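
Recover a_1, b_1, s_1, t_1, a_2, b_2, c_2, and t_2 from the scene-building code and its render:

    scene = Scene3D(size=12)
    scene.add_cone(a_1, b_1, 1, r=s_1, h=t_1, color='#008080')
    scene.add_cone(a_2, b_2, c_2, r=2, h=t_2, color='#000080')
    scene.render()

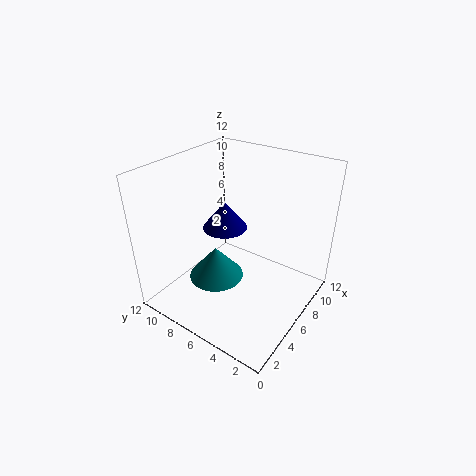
a_1 = 6
b_1 = 8.5
s_1 = 2.5
t_1 = 3
a_2 = 7.5
b_2 = 8.5
c_2 = 5.5
t_2 = 2.5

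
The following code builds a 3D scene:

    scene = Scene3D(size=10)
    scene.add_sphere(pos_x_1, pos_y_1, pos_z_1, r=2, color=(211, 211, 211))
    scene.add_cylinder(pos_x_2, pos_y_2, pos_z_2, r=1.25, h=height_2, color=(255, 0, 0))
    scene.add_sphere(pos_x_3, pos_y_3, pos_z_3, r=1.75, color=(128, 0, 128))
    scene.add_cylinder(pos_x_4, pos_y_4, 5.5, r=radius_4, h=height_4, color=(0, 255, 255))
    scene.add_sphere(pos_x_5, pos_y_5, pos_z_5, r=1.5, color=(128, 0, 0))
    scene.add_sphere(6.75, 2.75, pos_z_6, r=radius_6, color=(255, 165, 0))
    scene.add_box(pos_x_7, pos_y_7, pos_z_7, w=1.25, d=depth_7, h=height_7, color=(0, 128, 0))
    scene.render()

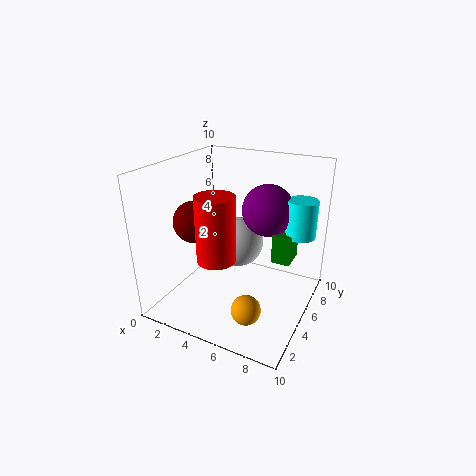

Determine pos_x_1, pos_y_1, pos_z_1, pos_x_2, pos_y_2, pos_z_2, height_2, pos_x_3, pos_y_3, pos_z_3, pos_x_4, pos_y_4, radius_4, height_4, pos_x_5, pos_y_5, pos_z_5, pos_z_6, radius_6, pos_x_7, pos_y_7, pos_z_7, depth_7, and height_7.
pos_x_1 = 3.5
pos_y_1 = 8
pos_z_1 = 3
pos_x_2 = 4.75
pos_y_2 = 2.5
pos_z_2 = 4.5
height_2 = 4.25
pos_x_3 = 6.75
pos_y_3 = 6
pos_z_3 = 7
pos_x_4 = 9
pos_y_4 = 6.25
radius_4 = 1
height_4 = 2.5
pos_x_5 = 1.75
pos_y_5 = 4.5
pos_z_5 = 5.75
pos_z_6 = 1
radius_6 = 1
pos_x_7 = 7.5
pos_y_7 = 5
pos_z_7 = 3.75
depth_7 = 1.75
height_7 = 2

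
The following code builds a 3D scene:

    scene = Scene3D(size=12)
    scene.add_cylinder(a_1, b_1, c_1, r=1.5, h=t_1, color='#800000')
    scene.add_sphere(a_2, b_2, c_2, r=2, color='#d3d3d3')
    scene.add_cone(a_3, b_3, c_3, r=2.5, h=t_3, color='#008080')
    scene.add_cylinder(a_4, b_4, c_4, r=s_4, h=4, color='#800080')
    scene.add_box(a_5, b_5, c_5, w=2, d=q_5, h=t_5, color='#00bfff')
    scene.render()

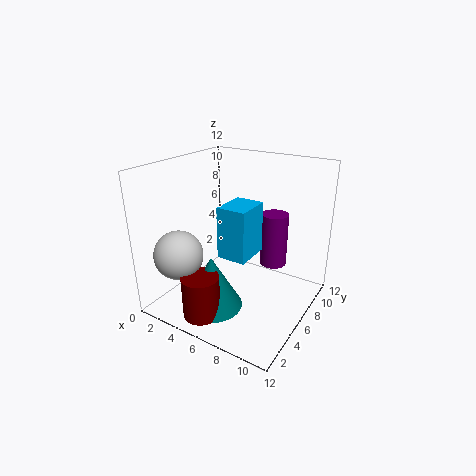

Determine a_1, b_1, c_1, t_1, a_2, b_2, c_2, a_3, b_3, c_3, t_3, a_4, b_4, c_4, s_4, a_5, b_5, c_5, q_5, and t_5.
a_1 = 5; b_1 = 2; c_1 = 0.5; t_1 = 3.5; a_2 = 2.5; b_2 = 2.5; c_2 = 5; a_3 = 5; b_3 = 3.5; c_3 = 0.5; t_3 = 4.5; a_4 = 9.5; b_4 = 5.5; c_4 = 5; s_4 = 1; a_5 = 7.5; b_5 = 1; c_5 = 7; q_5 = 2.5; t_5 = 3.5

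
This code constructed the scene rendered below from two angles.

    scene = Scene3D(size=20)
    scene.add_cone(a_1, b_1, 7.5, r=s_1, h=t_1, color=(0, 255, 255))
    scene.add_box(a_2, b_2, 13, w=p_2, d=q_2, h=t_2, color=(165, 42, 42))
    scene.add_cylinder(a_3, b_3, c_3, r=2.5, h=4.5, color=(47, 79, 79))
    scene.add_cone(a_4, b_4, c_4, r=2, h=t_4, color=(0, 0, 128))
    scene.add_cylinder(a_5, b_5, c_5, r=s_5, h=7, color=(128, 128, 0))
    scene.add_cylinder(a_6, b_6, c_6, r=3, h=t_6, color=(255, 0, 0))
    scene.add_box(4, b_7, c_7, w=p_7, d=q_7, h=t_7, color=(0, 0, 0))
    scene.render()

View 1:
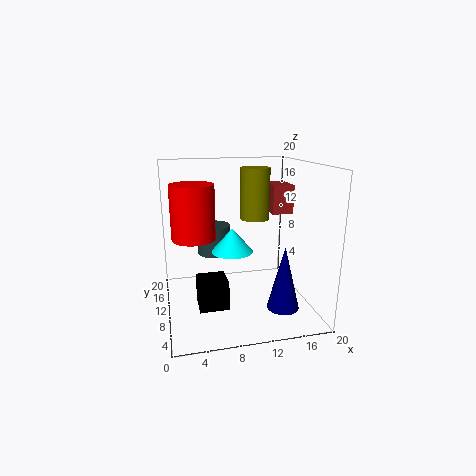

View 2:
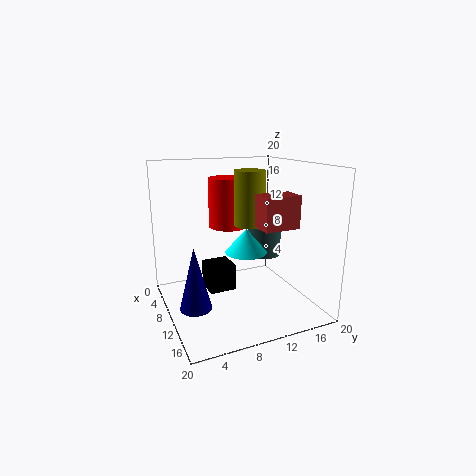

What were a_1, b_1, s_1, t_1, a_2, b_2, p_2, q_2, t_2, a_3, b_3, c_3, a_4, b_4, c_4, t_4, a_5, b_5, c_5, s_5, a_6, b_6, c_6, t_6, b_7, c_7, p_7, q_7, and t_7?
a_1 = 9.5, b_1 = 11.5, s_1 = 3, t_1 = 3.5, a_2 = 15, b_2 = 10, p_2 = 3, q_2 = 4.5, t_2 = 4, a_3 = 7.5, b_3 = 15.5, c_3 = 6, a_4 = 14, b_4 = 2.5, c_4 = 3, t_4 = 8, a_5 = 12.5, b_5 = 10.5, c_5 = 12.5, s_5 = 2, a_6 = 4, b_6 = 11, c_6 = 10, t_6 = 7.5, b_7 = 6.5, c_7 = 1, p_7 = 4, q_7 = 4, t_7 = 4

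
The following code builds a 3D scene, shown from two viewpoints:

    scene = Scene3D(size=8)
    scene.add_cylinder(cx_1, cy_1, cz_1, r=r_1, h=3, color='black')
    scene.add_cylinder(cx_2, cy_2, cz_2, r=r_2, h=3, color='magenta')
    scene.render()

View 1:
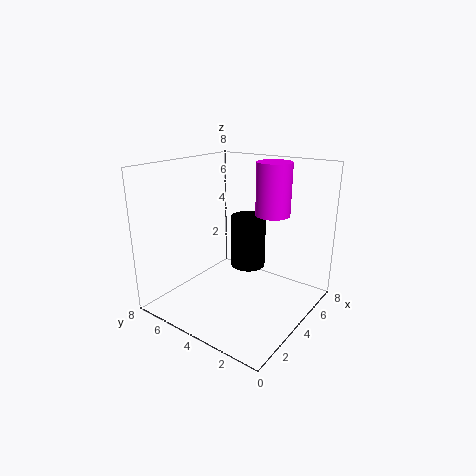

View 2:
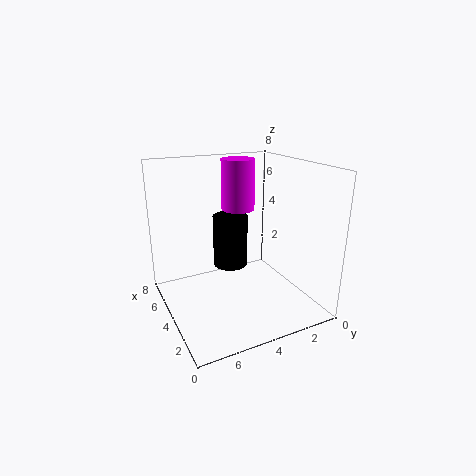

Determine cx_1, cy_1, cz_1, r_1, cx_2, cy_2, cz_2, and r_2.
cx_1 = 5, cy_1 = 4, cz_1 = 2, r_1 = 1, cx_2 = 6, cy_2 = 3, cz_2 = 5, r_2 = 1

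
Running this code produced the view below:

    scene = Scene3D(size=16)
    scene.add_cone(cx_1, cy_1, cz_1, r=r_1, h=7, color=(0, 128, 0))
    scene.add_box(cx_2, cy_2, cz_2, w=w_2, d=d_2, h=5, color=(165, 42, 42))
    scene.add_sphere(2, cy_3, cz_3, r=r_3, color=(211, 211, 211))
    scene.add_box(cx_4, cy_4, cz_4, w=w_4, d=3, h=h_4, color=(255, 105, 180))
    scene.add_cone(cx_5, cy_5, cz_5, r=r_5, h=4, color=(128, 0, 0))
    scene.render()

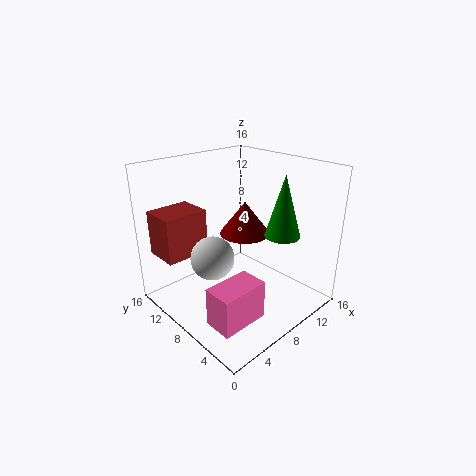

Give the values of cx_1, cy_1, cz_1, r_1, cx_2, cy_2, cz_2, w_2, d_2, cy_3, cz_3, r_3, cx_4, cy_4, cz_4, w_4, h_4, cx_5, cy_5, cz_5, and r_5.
cx_1 = 12, cy_1 = 5, cz_1 = 8, r_1 = 2, cx_2 = 1, cy_2 = 11, cz_2 = 6, w_2 = 5, d_2 = 4, cy_3 = 5, cz_3 = 9, r_3 = 2, cx_4 = 1, cy_4 = 2, cz_4 = 2, w_4 = 5, h_4 = 4, cx_5 = 11, cy_5 = 10, cz_5 = 7, r_5 = 3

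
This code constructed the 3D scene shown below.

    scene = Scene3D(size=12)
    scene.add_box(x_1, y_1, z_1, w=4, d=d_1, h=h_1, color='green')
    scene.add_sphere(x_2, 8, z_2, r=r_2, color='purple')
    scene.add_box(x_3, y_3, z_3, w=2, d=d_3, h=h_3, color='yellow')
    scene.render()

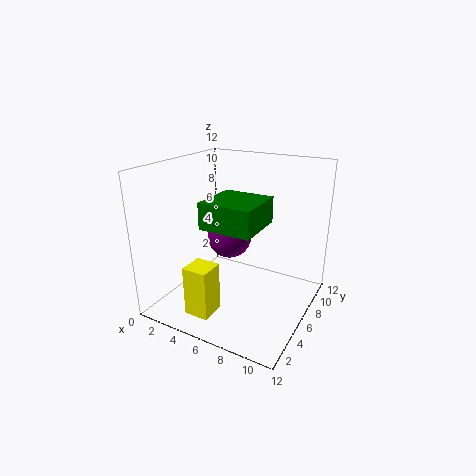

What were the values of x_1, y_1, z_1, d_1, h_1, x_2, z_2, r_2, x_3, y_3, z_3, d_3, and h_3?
x_1 = 5, y_1 = 2, z_1 = 8, d_1 = 4, h_1 = 2, x_2 = 4, z_2 = 5, r_2 = 2, x_3 = 4, y_3 = 1, z_3 = 1, d_3 = 2, h_3 = 4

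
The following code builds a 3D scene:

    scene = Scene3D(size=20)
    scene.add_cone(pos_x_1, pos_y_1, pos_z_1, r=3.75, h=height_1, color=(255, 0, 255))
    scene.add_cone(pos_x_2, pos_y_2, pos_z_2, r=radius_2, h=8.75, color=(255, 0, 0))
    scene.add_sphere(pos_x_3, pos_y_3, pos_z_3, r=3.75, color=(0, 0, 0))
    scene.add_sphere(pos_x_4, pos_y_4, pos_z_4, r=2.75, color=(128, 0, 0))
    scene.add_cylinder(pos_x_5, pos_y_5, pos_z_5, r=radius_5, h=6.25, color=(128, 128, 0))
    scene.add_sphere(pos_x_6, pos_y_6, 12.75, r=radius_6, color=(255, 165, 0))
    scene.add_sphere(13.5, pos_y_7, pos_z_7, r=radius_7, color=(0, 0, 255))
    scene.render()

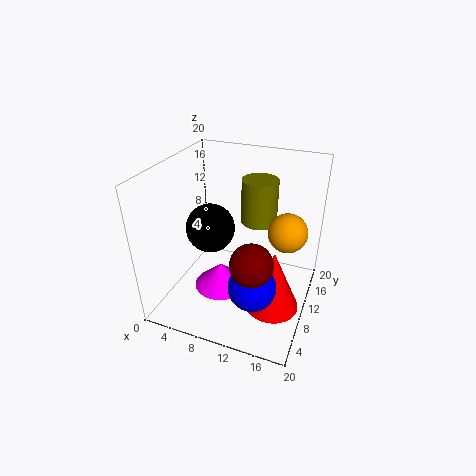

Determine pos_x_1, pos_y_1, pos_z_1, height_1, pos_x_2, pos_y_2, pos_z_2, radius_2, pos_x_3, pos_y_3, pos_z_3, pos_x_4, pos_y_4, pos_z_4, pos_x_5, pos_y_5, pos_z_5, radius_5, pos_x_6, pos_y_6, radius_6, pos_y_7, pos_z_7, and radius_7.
pos_x_1 = 8
pos_y_1 = 8.25
pos_z_1 = 2.75
height_1 = 3.5
pos_x_2 = 15.75
pos_y_2 = 8.5
pos_z_2 = 1
radius_2 = 3.75
pos_x_3 = 4.25
pos_y_3 = 13
pos_z_3 = 8.75
pos_x_4 = 13.75
pos_y_4 = 5
pos_z_4 = 9.75
pos_x_5 = 12
pos_y_5 = 13
pos_z_5 = 11.5
radius_5 = 2.5
pos_x_6 = 17
pos_y_6 = 9.25
radius_6 = 2.5
pos_y_7 = 6.25
pos_z_7 = 5.25
radius_7 = 3.25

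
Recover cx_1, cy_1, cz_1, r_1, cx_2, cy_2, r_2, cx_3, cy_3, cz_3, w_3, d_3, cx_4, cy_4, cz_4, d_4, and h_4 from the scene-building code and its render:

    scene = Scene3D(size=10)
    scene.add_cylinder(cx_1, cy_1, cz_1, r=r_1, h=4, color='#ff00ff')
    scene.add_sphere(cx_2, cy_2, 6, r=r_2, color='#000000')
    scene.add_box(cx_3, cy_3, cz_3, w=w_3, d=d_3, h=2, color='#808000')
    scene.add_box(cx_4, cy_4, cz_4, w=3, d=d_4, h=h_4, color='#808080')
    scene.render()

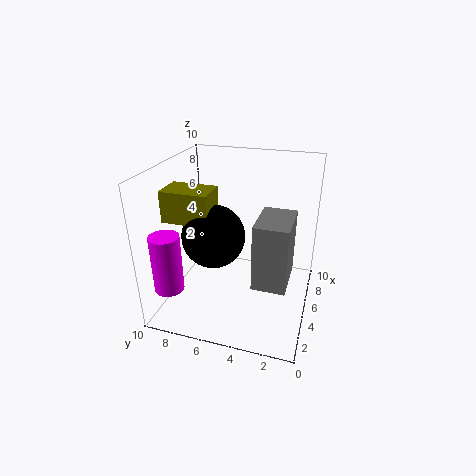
cx_1 = 2
cy_1 = 9
cz_1 = 2
r_1 = 1
cx_2 = 3
cy_2 = 6
r_2 = 2
cx_3 = 2
cy_3 = 6
cz_3 = 7
w_3 = 2
d_3 = 3
cx_4 = 1
cy_4 = 1
cz_4 = 4
d_4 = 2
h_4 = 4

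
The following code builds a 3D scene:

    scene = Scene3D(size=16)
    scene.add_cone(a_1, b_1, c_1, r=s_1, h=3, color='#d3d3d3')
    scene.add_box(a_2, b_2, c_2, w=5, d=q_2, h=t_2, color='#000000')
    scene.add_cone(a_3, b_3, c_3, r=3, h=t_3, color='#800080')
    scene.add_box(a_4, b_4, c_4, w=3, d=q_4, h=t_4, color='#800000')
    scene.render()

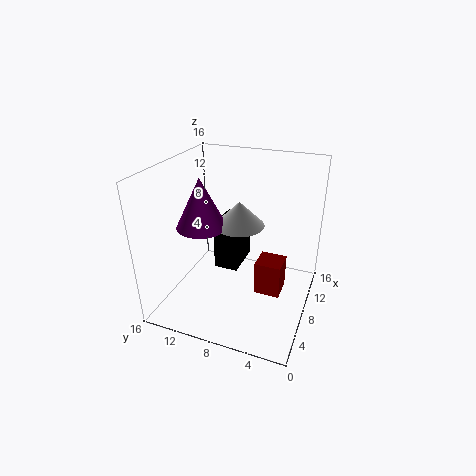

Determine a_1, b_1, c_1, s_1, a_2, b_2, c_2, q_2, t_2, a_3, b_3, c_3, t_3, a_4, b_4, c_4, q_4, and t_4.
a_1 = 11, b_1 = 9, c_1 = 8, s_1 = 3, a_2 = 10, b_2 = 9, c_2 = 2, q_2 = 3, t_2 = 6, a_3 = 9, b_3 = 13, c_3 = 8, t_3 = 6, a_4 = 8, b_4 = 3, c_4 = 1, q_4 = 3, t_4 = 4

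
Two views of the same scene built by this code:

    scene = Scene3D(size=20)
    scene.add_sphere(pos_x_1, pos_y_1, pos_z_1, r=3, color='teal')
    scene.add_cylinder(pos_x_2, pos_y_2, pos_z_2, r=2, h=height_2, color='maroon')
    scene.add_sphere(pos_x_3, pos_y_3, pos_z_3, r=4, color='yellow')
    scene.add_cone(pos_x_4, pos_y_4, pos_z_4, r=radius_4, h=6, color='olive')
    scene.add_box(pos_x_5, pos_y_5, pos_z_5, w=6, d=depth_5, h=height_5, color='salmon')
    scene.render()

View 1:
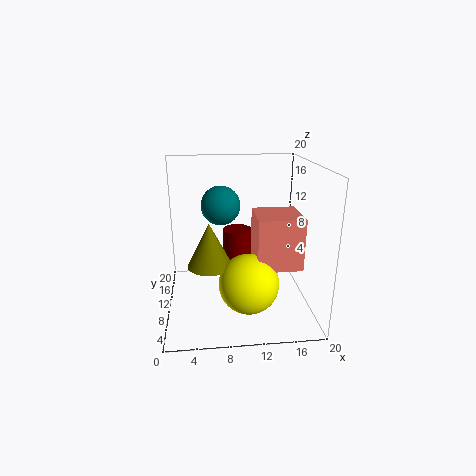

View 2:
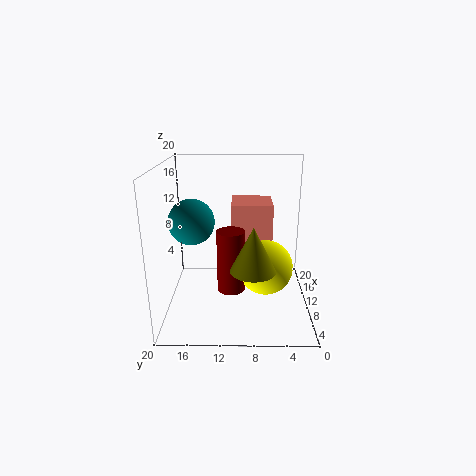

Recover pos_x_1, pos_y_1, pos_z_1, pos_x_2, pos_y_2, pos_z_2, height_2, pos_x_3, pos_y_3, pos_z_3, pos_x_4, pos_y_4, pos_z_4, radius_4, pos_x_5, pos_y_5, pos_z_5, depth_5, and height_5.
pos_x_1 = 8; pos_y_1 = 16; pos_z_1 = 13; pos_x_2 = 10; pos_y_2 = 11; pos_z_2 = 2; height_2 = 9; pos_x_3 = 11; pos_y_3 = 6; pos_z_3 = 5; pos_x_4 = 6; pos_y_4 = 8; pos_z_4 = 7; radius_4 = 3; pos_x_5 = 12; pos_y_5 = 5; pos_z_5 = 7; depth_5 = 6; height_5 = 7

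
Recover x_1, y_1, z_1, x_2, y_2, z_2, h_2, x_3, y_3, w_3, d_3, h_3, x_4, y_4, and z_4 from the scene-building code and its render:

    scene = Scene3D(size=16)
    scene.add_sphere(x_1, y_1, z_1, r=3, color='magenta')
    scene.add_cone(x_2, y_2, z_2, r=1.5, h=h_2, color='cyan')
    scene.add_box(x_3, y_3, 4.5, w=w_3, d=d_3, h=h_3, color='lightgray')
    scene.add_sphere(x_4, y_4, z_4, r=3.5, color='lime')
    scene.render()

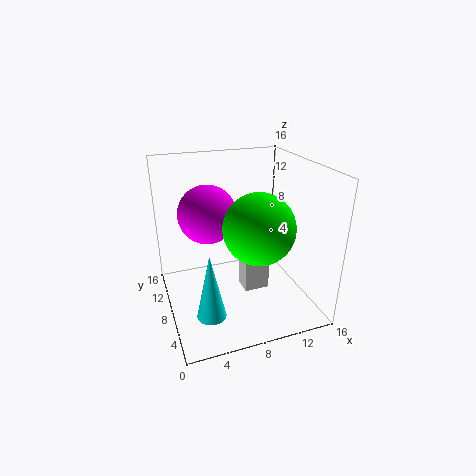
x_1 = 4.5
y_1 = 7.5
z_1 = 11.5
x_2 = 3.5
y_2 = 3.5
z_2 = 2
h_2 = 7
x_3 = 7
y_3 = 3
w_3 = 2.5
d_3 = 2
h_3 = 5.5
x_4 = 8.5
y_4 = 3.5
z_4 = 11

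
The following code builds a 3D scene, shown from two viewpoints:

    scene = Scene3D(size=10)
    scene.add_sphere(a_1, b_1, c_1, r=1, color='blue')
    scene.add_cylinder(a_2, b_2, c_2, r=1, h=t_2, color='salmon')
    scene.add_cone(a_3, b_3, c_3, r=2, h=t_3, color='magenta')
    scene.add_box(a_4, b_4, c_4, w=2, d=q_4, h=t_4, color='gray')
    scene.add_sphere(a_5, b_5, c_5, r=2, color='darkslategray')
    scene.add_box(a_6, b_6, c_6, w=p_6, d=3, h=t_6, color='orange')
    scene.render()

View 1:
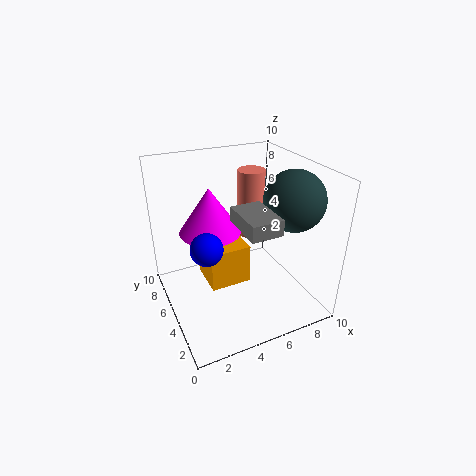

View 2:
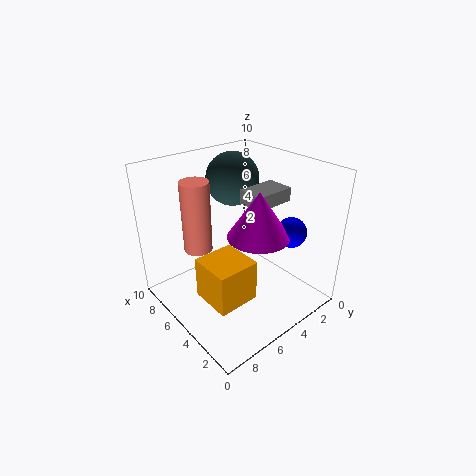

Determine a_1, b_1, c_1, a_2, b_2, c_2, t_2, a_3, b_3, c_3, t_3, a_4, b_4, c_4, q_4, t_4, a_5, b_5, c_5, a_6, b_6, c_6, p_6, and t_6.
a_1 = 2, b_1 = 3, c_1 = 6, a_2 = 7, b_2 = 7, c_2 = 4, t_2 = 5, a_3 = 3, b_3 = 5, c_3 = 6, t_3 = 3, a_4 = 4, b_4 = 1, c_4 = 7, q_4 = 3, t_4 = 1, a_5 = 8, b_5 = 3, c_5 = 8, a_6 = 3, b_6 = 5, c_6 = 1, p_6 = 3, t_6 = 3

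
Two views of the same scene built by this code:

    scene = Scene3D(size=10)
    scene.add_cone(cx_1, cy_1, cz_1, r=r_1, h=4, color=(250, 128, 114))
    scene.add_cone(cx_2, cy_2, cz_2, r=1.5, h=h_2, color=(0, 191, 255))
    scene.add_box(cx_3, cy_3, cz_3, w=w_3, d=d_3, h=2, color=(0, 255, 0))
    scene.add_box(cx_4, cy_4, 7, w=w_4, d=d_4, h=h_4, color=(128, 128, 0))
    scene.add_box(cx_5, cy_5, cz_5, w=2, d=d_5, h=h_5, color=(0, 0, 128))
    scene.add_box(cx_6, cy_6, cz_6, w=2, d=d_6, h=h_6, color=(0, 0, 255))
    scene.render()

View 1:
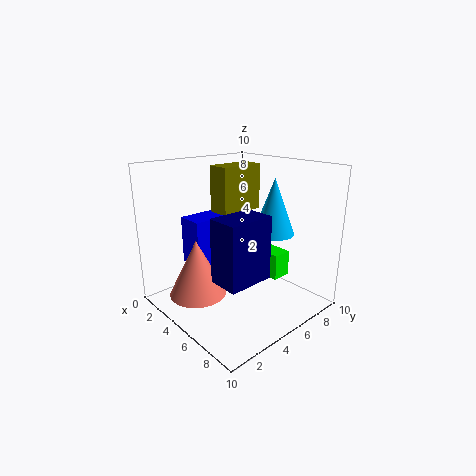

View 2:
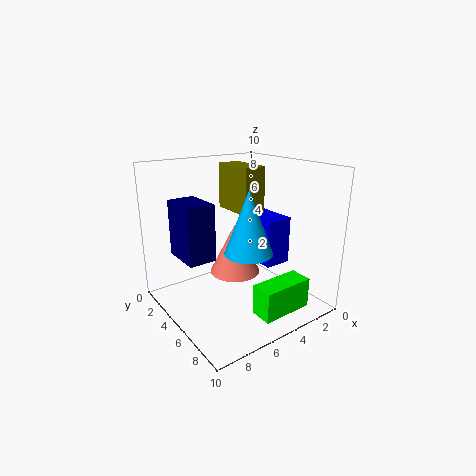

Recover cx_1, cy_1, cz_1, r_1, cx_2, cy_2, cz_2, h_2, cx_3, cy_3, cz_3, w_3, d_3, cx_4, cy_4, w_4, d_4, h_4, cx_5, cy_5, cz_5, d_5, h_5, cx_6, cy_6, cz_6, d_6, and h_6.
cx_1 = 3.5
cy_1 = 2.5
cz_1 = 1
r_1 = 2
cx_2 = 6
cy_2 = 7.5
cz_2 = 5
h_2 = 4
cx_3 = 2.5
cy_3 = 8
cz_3 = 1
w_3 = 3.5
d_3 = 1.5
cx_4 = 4
cy_4 = 3.5
w_4 = 1.5
d_4 = 3
h_4 = 3
cx_5 = 6.5
cy_5 = 1.5
cz_5 = 3.5
d_5 = 3
h_5 = 4
cx_6 = 1
cy_6 = 3
cz_6 = 2.5
d_6 = 3
h_6 = 3.5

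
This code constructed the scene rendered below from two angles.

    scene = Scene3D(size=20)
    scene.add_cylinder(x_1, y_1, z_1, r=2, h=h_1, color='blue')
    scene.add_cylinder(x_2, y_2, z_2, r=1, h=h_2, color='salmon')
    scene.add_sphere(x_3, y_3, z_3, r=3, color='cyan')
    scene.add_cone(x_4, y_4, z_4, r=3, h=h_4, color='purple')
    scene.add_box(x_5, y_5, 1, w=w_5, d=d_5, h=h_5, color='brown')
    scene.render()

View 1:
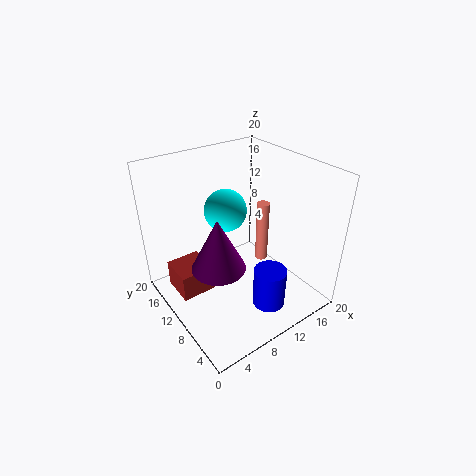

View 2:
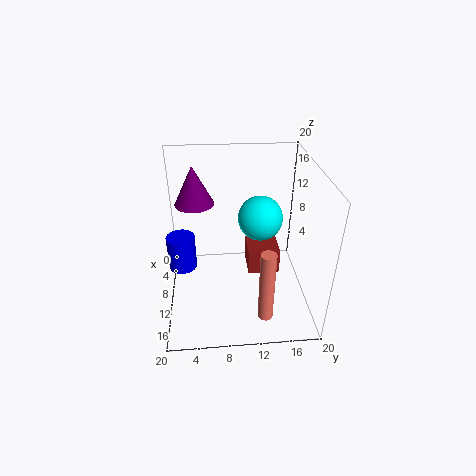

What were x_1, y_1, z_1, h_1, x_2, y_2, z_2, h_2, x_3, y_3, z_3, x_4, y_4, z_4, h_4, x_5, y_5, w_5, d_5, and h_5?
x_1 = 9
y_1 = 2
z_1 = 5
h_1 = 5
x_2 = 17
y_2 = 13
z_2 = 2
h_2 = 10
x_3 = 10
y_3 = 13
z_3 = 13
x_4 = 3
y_4 = 4
z_4 = 12
h_4 = 6
x_5 = 2
y_5 = 12
w_5 = 5
d_5 = 5
h_5 = 4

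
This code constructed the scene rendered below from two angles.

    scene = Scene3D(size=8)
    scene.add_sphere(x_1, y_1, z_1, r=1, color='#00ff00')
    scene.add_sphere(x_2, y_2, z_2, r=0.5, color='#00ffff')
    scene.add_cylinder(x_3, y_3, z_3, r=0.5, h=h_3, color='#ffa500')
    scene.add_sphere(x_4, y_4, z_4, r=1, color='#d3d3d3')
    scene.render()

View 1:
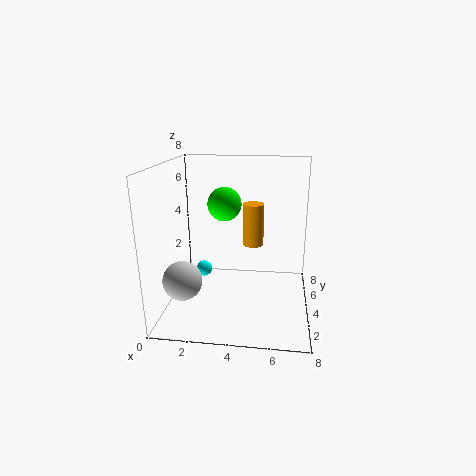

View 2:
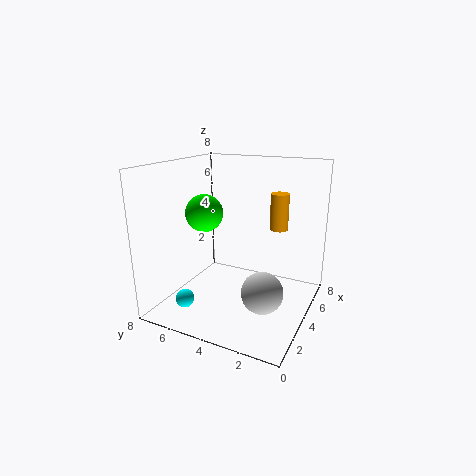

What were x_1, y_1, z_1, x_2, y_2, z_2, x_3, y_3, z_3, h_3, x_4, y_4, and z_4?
x_1 = 3
y_1 = 5.5
z_1 = 5.5
x_2 = 1.5
y_2 = 6
z_2 = 1
x_3 = 5
y_3 = 2
z_3 = 4.5
h_3 = 2
x_4 = 1.5
y_4 = 1.5
z_4 = 2.5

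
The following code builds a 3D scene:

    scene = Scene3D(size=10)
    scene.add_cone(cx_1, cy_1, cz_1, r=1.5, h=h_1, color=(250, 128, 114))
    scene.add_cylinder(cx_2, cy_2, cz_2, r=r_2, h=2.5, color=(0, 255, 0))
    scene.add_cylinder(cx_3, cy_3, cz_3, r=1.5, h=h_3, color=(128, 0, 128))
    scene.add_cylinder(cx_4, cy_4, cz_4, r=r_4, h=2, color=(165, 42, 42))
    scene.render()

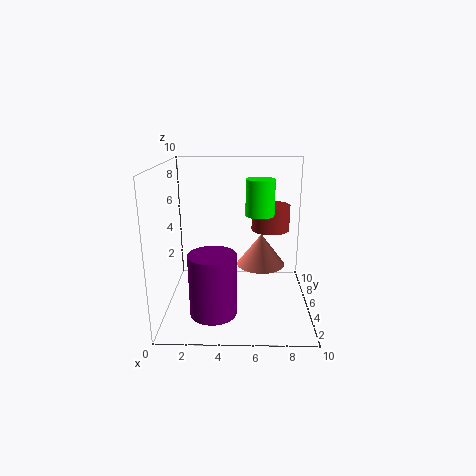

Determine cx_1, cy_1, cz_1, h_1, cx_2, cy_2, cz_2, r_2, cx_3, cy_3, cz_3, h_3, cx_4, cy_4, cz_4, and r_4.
cx_1 = 6.5; cy_1 = 3; cz_1 = 4; h_1 = 2; cx_2 = 6.5; cy_2 = 5.5; cz_2 = 6.5; r_2 = 1; cx_3 = 3.5; cy_3 = 2; cz_3 = 1; h_3 = 4; cx_4 = 7.5; cy_4 = 8.5; cz_4 = 4.5; r_4 = 1.5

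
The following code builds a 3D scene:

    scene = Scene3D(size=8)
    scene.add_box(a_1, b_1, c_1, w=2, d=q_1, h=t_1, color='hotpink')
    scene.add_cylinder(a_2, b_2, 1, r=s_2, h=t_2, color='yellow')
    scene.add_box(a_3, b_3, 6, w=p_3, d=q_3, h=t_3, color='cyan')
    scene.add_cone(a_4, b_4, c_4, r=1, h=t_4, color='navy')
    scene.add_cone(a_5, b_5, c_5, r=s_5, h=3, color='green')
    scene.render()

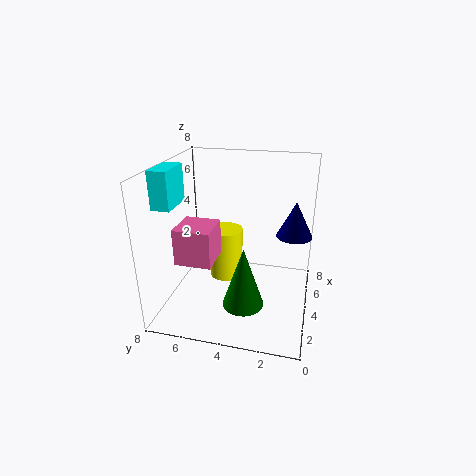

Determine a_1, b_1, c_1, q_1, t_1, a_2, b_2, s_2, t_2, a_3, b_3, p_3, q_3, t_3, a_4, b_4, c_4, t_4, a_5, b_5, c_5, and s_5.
a_1 = 2, b_1 = 5, c_1 = 3, q_1 = 2, t_1 = 2, a_2 = 5, b_2 = 5, s_2 = 1, t_2 = 3, a_3 = 2, b_3 = 7, p_3 = 2, q_3 = 1, t_3 = 2, a_4 = 5, b_4 = 1, c_4 = 4, t_4 = 2, a_5 = 1, b_5 = 3, c_5 = 2, s_5 = 1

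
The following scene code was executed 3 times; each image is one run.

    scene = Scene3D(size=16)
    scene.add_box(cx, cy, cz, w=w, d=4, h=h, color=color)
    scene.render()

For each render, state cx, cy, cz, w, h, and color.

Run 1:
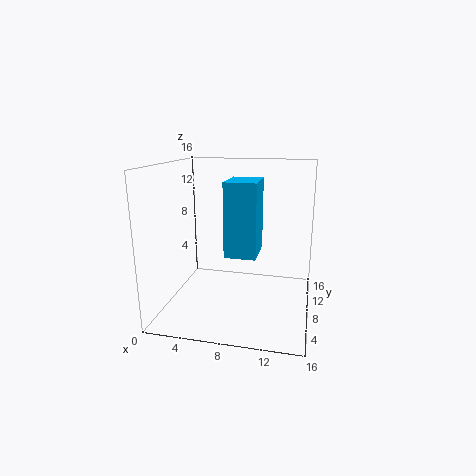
cx = 8; cy = 2; cz = 8; w = 3; h = 7; color = 'deepskyblue'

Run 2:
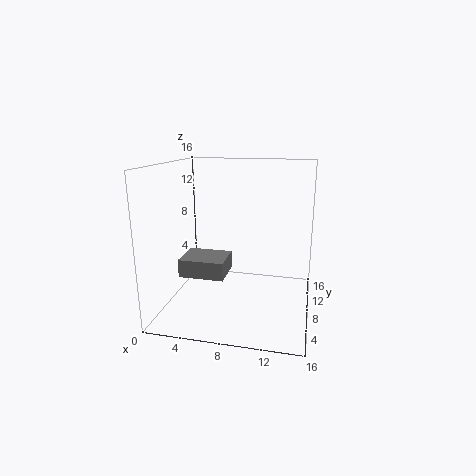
cx = 2; cy = 5; cz = 4; w = 5; h = 2; color = 'gray'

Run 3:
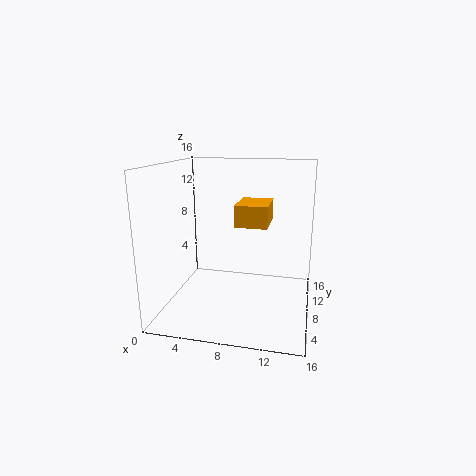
cx = 9; cy = 2; cz = 11; w = 3; h = 2; color = 'orange'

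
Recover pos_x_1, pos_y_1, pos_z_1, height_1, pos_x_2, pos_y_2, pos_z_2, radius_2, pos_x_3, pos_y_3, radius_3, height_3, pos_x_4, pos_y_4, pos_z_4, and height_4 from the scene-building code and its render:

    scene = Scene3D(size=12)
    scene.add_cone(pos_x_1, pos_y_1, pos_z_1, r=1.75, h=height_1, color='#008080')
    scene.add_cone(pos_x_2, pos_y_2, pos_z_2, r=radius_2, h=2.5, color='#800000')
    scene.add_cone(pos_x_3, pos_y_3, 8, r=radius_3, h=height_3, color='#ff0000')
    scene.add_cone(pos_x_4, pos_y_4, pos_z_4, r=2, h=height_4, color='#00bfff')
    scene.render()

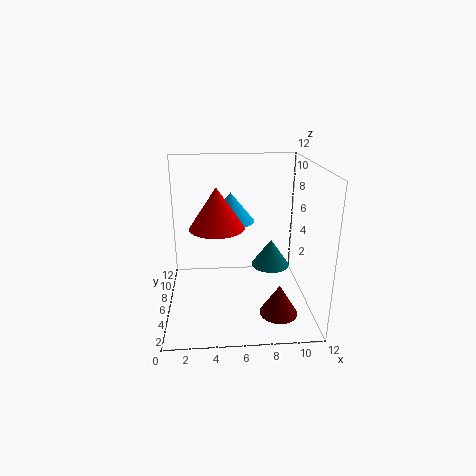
pos_x_1 = 9.25, pos_y_1 = 8.25, pos_z_1 = 2.25, height_1 = 2.5, pos_x_2 = 9, pos_y_2 = 2.75, pos_z_2 = 0.75, radius_2 = 1.5, pos_x_3 = 4.25, pos_y_3 = 3.25, radius_3 = 2, height_3 = 3, pos_x_4 = 5.5, pos_y_4 = 7.5, pos_z_4 = 7, height_4 = 2.5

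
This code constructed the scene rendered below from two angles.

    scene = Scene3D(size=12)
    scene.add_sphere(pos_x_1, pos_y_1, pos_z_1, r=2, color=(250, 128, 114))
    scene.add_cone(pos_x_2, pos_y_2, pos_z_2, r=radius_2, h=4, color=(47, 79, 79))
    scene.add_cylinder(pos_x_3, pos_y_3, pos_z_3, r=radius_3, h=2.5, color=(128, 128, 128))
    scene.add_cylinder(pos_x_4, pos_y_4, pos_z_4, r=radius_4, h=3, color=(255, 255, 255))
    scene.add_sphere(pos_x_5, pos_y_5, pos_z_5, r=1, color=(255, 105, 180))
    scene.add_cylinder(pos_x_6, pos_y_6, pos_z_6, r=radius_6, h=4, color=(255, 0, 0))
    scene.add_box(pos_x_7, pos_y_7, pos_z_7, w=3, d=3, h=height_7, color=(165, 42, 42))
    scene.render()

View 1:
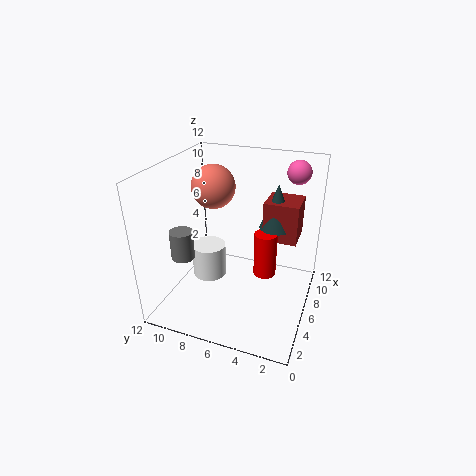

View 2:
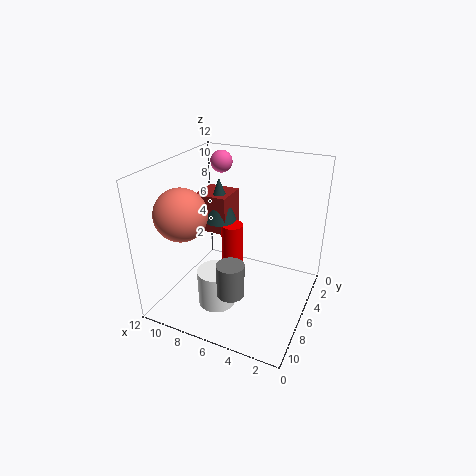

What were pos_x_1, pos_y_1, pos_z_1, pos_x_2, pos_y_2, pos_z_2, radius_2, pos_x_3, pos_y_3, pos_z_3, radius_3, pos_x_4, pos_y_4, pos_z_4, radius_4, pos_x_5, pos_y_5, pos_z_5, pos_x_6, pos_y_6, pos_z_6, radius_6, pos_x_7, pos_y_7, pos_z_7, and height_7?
pos_x_1 = 9; pos_y_1 = 9.5; pos_z_1 = 9; pos_x_2 = 9; pos_y_2 = 3.5; pos_z_2 = 6; radius_2 = 1.5; pos_x_3 = 4.5; pos_y_3 = 10.5; pos_z_3 = 4; radius_3 = 1; pos_x_4 = 6.5; pos_y_4 = 9; pos_z_4 = 1.5; radius_4 = 1.5; pos_x_5 = 9.5; pos_y_5 = 2; pos_z_5 = 11; pos_x_6 = 7.5; pos_y_6 = 4; pos_z_6 = 2; radius_6 = 1; pos_x_7 = 8; pos_y_7 = 1.5; pos_z_7 = 5; height_7 = 3.5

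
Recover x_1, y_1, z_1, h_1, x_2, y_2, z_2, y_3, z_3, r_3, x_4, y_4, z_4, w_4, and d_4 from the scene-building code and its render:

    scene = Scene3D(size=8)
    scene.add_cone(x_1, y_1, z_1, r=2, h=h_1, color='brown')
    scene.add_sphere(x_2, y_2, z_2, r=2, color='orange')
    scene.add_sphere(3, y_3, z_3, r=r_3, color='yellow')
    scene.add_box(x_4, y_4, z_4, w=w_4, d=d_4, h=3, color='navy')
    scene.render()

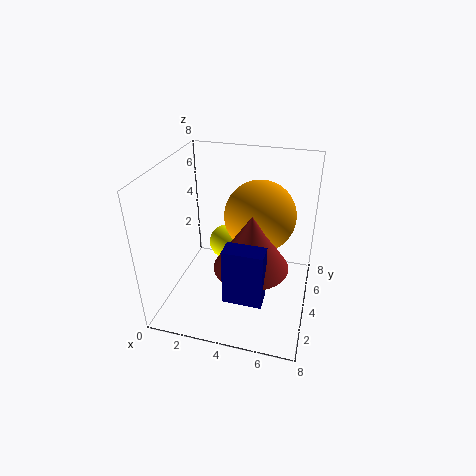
x_1 = 5; y_1 = 3; z_1 = 3; h_1 = 3; x_2 = 5; y_2 = 5; z_2 = 5; y_3 = 5; z_3 = 3; r_3 = 1; x_4 = 4; y_4 = 1; z_4 = 2; w_4 = 2; d_4 = 1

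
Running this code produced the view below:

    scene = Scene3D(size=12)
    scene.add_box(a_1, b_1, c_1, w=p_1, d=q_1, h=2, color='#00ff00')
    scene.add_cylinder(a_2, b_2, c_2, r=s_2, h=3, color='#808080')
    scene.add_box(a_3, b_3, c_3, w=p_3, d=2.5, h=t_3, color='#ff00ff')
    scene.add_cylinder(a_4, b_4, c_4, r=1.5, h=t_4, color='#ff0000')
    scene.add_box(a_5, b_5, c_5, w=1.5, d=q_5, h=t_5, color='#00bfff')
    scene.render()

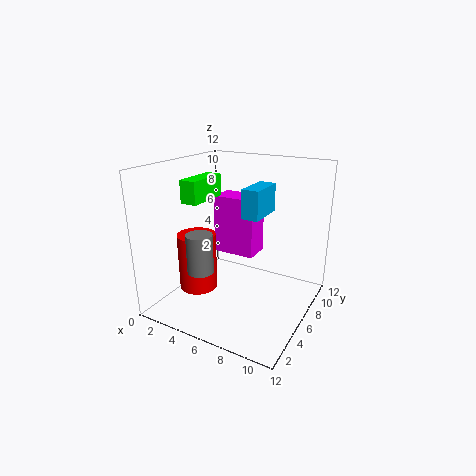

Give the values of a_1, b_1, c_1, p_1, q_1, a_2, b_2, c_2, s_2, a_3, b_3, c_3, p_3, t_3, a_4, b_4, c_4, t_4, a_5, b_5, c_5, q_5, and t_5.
a_1 = 1; b_1 = 5; c_1 = 8.5; p_1 = 1.5; q_1 = 4; a_2 = 5; b_2 = 2; c_2 = 4.5; s_2 = 1; a_3 = 2; b_3 = 8.5; c_3 = 3; p_3 = 4; t_3 = 5.5; a_4 = 4; b_4 = 3; c_4 = 2.5; t_4 = 4.5; a_5 = 6; b_5 = 6.5; c_5 = 7.5; q_5 = 3.5; t_5 = 2.5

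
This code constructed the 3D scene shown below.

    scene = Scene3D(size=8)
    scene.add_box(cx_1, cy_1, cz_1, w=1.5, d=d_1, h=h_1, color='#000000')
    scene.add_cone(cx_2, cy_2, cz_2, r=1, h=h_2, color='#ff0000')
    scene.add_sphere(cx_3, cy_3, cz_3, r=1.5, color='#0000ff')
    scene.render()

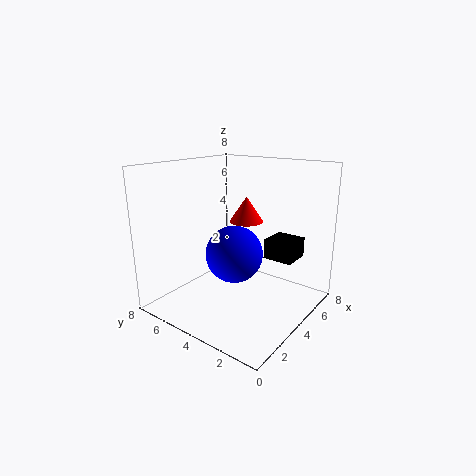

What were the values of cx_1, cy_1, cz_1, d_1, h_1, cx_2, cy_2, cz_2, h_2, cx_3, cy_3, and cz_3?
cx_1 = 3.5; cy_1 = 0.5; cz_1 = 3.5; d_1 = 1.5; h_1 = 1; cx_2 = 5.5; cy_2 = 4.5; cz_2 = 4.5; h_2 = 1.5; cx_3 = 3; cy_3 = 3.5; cz_3 = 3.5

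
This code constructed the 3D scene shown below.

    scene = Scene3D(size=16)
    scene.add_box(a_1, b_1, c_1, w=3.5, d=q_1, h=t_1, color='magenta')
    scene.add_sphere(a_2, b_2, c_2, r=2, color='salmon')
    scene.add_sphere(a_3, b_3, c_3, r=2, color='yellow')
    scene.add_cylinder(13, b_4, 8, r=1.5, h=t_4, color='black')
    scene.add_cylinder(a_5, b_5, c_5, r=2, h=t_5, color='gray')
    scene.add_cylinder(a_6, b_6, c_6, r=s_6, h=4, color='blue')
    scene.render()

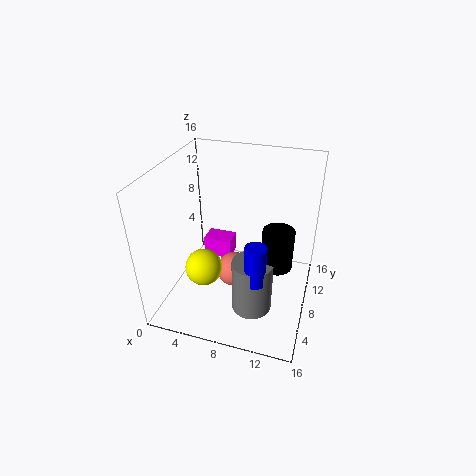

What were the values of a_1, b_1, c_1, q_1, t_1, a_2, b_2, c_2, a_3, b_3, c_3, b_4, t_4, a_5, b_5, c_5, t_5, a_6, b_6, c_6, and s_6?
a_1 = 2.5
b_1 = 11
c_1 = 2.5
q_1 = 2.5
t_1 = 2.5
a_2 = 7.5
b_2 = 8
c_2 = 3.5
a_3 = 5
b_3 = 5
c_3 = 5.5
b_4 = 4.5
t_4 = 4
a_5 = 11
b_5 = 3
c_5 = 3.5
t_5 = 5.5
a_6 = 11.5
b_6 = 2
c_6 = 7.5
s_6 = 1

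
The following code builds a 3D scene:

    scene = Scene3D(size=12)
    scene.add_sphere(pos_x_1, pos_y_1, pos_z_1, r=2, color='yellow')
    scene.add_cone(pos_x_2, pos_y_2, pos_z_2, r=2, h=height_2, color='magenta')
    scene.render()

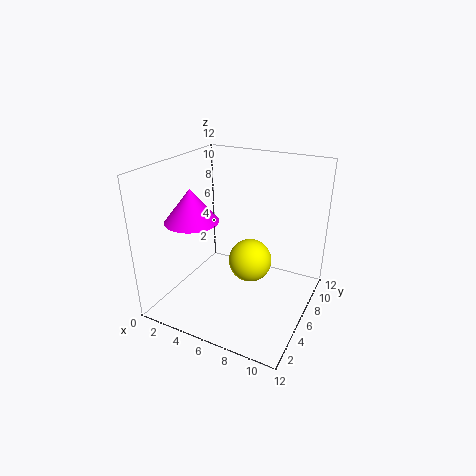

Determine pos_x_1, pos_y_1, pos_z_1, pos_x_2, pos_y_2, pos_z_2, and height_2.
pos_x_1 = 6, pos_y_1 = 8.5, pos_z_1 = 2.5, pos_x_2 = 4, pos_y_2 = 2.5, pos_z_2 = 8.5, height_2 = 2.5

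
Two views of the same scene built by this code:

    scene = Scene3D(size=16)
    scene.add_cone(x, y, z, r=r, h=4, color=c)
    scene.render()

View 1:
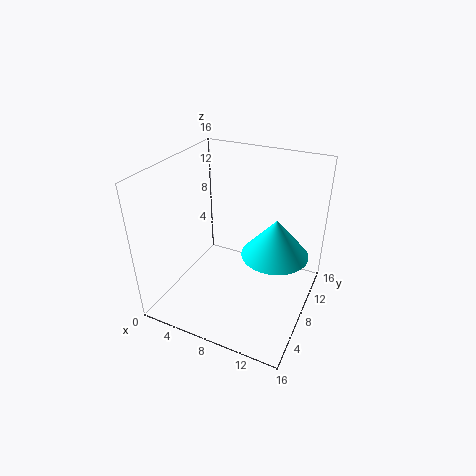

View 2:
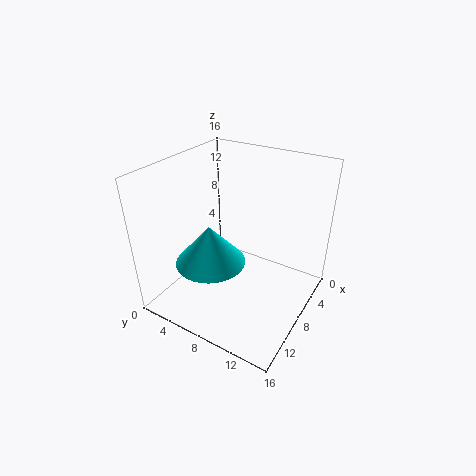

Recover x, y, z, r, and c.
x = 12.5, y = 7.5, z = 7.5, r = 3.5, c = 'cyan'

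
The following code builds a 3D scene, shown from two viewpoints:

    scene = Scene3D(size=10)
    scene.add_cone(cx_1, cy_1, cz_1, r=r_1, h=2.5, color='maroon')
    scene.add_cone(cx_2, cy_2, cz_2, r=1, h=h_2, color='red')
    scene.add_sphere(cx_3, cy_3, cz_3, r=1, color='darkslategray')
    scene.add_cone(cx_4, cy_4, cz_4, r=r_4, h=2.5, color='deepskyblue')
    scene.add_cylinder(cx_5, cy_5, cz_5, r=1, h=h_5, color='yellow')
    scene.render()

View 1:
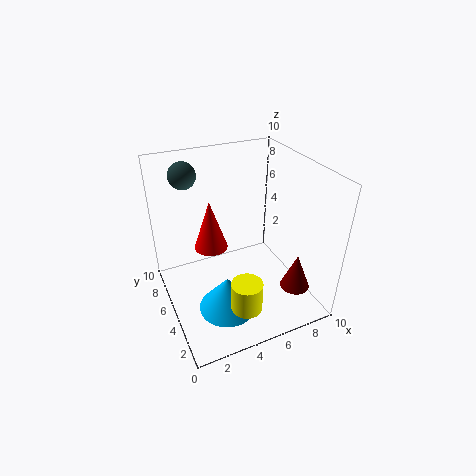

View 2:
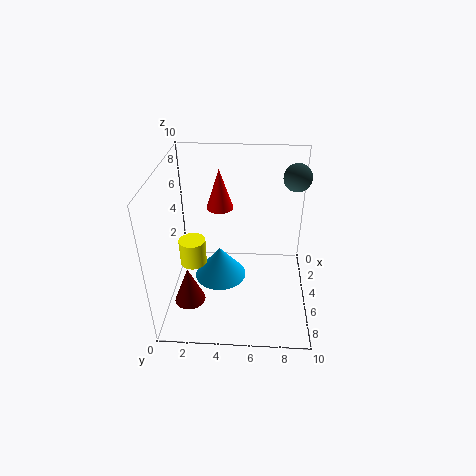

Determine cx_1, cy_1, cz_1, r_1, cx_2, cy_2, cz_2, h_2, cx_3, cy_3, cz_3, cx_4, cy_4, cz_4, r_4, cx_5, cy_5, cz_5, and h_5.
cx_1 = 8; cy_1 = 2; cz_1 = 2; r_1 = 1; cx_2 = 2.5; cy_2 = 3.5; cz_2 = 6; h_2 = 3; cx_3 = 2.5; cy_3 = 9; cz_3 = 8.5; cx_4 = 3.5; cy_4 = 3.5; cz_4 = 0.5; r_4 = 2; cx_5 = 4; cy_5 = 1.5; cz_5 = 2; h_5 = 2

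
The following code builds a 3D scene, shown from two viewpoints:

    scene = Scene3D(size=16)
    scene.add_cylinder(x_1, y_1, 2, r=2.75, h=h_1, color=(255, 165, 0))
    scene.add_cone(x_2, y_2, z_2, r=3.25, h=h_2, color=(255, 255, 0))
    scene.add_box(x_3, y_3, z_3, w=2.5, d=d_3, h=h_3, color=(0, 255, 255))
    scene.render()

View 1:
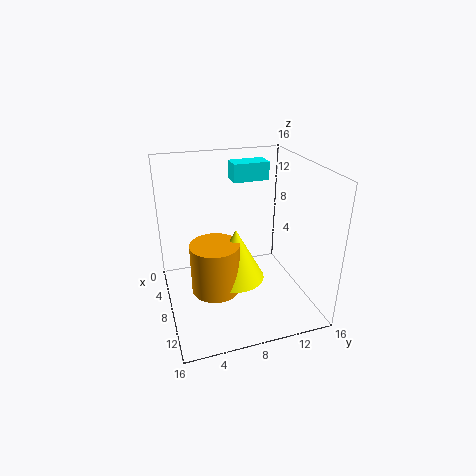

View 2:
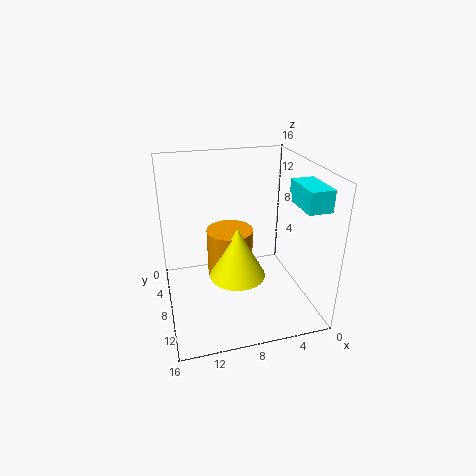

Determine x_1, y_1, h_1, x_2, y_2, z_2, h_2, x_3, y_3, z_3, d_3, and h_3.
x_1 = 8.25
y_1 = 5.25
h_1 = 5.75
x_2 = 8
y_2 = 7.75
z_2 = 3
h_2 = 6
x_3 = 0.25
y_3 = 9.25
z_3 = 12.5
d_3 = 4.5
h_3 = 2.25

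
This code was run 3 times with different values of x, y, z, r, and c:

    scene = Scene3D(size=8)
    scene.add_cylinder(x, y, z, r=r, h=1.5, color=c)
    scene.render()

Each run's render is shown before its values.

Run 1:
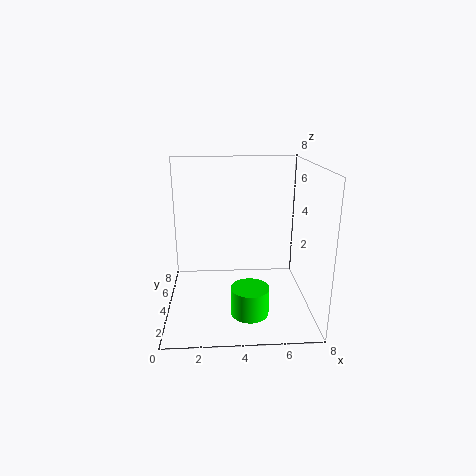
x = 4.5; y = 2; z = 0.5; r = 1; c = 'lime'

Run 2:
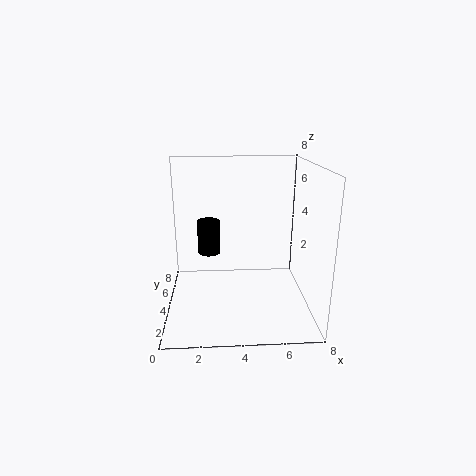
x = 2.5; y = 1; z = 4.5; r = 0.5; c = 'black'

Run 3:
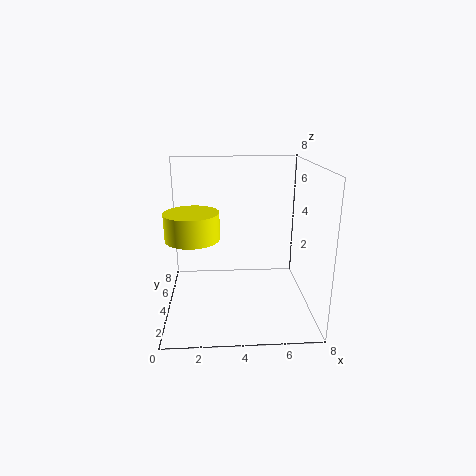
x = 1.5; y = 4; z = 4; r = 1.5; c = 'yellow'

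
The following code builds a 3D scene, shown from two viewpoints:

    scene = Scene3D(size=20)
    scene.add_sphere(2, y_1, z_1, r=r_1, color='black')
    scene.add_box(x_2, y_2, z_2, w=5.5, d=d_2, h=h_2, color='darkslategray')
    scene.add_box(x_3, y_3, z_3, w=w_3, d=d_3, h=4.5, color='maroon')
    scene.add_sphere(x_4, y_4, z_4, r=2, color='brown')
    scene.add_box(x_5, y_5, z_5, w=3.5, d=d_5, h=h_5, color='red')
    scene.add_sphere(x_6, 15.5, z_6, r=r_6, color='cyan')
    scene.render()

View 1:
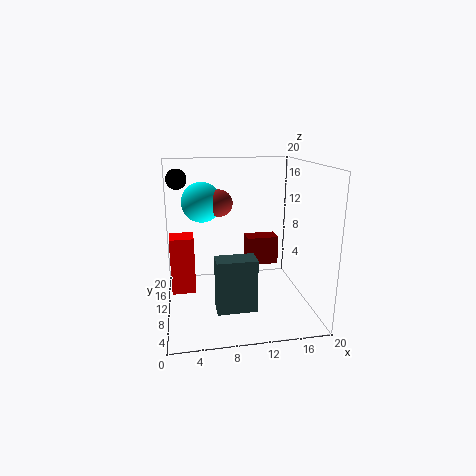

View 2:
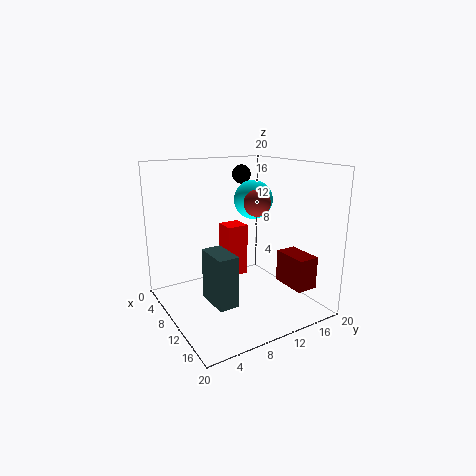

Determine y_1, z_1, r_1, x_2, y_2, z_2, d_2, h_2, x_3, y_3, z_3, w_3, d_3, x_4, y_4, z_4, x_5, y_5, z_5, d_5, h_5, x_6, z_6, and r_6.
y_1 = 15.5
z_1 = 17.5
r_1 = 1.5
x_2 = 6.5
y_2 = 6
z_2 = 0.5
d_2 = 3
h_2 = 7.5
x_3 = 12.5
y_3 = 15
z_3 = 3.5
w_3 = 5
d_3 = 3
x_4 = 8
y_4 = 14.5
z_4 = 14
x_5 = 0.5
y_5 = 12
z_5 = 1
d_5 = 3.5
h_5 = 8.5
x_6 = 5.5
z_6 = 14
r_6 = 3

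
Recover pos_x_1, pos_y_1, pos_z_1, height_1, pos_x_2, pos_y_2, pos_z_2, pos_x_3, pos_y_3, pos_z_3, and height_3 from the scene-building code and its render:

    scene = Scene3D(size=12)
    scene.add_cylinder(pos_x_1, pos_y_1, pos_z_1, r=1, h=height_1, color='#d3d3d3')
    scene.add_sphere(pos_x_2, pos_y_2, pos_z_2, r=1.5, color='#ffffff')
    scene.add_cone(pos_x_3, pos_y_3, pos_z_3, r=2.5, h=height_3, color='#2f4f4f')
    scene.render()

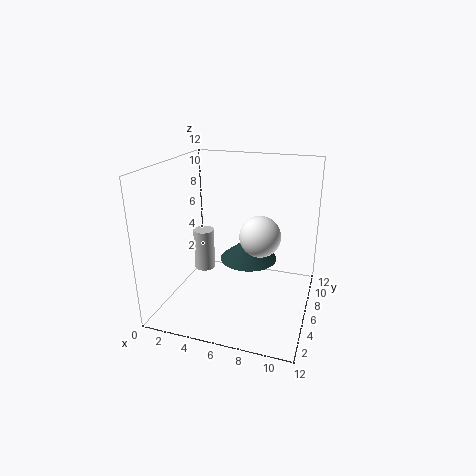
pos_x_1 = 1.5, pos_y_1 = 9, pos_z_1 = 1, height_1 = 4, pos_x_2 = 8.5, pos_y_2 = 3.5, pos_z_2 = 7.5, pos_x_3 = 6.5, pos_y_3 = 7.5, pos_z_3 = 3.5, height_3 = 2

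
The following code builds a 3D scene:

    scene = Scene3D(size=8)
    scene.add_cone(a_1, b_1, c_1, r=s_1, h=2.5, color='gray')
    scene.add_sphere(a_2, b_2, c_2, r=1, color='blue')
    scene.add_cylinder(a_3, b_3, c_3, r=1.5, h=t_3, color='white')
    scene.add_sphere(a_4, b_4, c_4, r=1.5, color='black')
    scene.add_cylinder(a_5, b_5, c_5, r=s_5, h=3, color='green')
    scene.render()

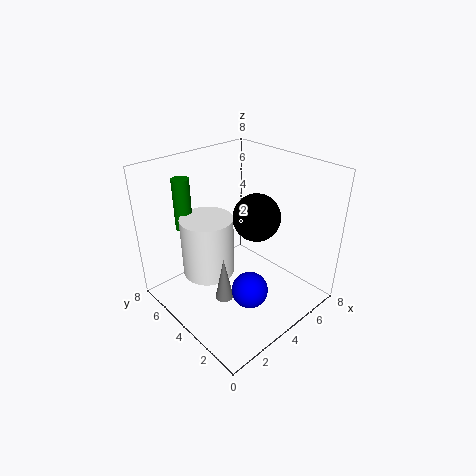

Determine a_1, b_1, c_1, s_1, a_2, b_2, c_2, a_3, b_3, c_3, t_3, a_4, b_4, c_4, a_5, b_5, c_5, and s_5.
a_1 = 2.5; b_1 = 3.5; c_1 = 1; s_1 = 0.5; a_2 = 3.5; b_2 = 2.5; c_2 = 1.5; a_3 = 3; b_3 = 5.5; c_3 = 1.5; t_3 = 3.5; a_4 = 6.5; b_4 = 5; c_4 = 4; a_5 = 2.5; b_5 = 7; c_5 = 4; s_5 = 0.5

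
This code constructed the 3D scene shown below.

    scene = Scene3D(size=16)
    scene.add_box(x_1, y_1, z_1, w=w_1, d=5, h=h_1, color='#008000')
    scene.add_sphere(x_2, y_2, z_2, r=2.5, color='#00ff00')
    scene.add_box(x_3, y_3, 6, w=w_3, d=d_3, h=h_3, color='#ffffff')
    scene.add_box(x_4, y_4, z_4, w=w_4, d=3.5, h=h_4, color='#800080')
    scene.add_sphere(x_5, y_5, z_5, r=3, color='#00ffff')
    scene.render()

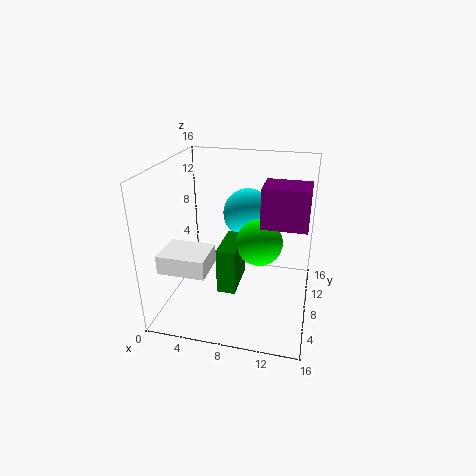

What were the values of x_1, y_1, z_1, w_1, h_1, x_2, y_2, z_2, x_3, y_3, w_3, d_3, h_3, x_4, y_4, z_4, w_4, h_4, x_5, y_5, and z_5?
x_1 = 6.5
y_1 = 4.5
z_1 = 3
w_1 = 2
h_1 = 5
x_2 = 10.5
y_2 = 7.5
z_2 = 8
x_3 = 1
y_3 = 2
w_3 = 5
d_3 = 4
h_3 = 2
x_4 = 11
y_4 = 4.5
z_4 = 11
w_4 = 4.5
h_4 = 4
x_5 = 8
y_5 = 13
z_5 = 9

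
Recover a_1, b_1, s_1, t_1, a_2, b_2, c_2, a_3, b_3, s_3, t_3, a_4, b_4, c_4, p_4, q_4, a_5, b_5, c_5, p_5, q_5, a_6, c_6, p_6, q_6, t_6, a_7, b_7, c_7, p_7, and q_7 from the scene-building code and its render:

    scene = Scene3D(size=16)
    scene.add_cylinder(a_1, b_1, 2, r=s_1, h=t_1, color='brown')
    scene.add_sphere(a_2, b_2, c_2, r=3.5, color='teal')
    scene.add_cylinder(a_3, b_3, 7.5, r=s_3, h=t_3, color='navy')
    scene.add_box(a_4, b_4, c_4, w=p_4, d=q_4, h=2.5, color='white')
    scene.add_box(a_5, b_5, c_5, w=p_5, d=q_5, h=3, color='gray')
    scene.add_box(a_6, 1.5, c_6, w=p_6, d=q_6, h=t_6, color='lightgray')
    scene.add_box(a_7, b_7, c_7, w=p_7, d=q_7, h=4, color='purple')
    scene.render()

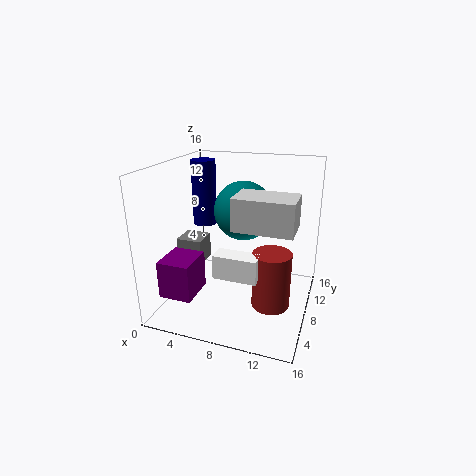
a_1 = 12.5; b_1 = 5.5; s_1 = 2; t_1 = 6; a_2 = 7.5; b_2 = 11.5; c_2 = 10; a_3 = 2; b_3 = 12.5; s_3 = 1.5; t_3 = 8; a_4 = 7; b_4 = 3; c_4 = 5.5; p_4 = 4.5; q_4 = 2; a_5 = 0.5; b_5 = 7.5; c_5 = 4; p_5 = 3; q_5 = 3; a_6 = 9.5; c_6 = 11.5; p_6 = 5.5; q_6 = 3.5; t_6 = 3; a_7 = 1.5; b_7 = 1.5; c_7 = 3; p_7 = 3.5; q_7 = 4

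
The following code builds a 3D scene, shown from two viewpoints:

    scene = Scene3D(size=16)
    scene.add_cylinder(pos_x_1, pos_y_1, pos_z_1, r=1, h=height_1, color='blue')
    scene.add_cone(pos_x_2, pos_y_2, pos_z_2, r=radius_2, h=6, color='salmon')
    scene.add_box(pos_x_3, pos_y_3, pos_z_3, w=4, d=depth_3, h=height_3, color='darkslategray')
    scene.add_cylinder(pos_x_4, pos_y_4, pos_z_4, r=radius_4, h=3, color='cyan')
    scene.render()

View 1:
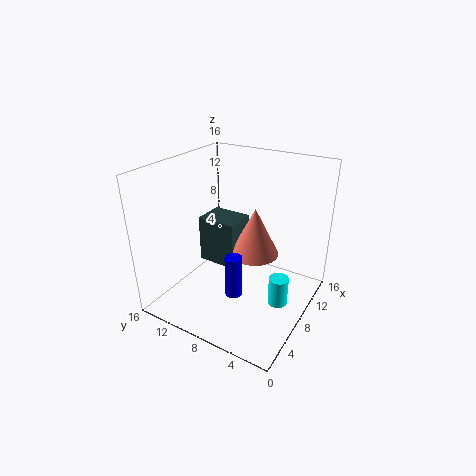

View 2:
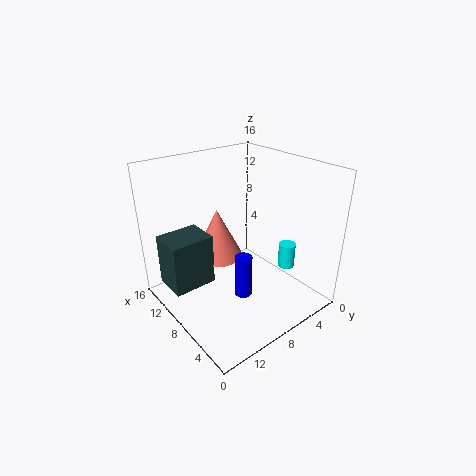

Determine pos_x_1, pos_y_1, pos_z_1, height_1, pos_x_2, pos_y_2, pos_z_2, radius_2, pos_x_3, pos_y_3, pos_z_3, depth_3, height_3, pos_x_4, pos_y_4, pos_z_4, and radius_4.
pos_x_1 = 7
pos_y_1 = 8
pos_z_1 = 1
height_1 = 5
pos_x_2 = 12
pos_y_2 = 8
pos_z_2 = 4
radius_2 = 3
pos_x_3 = 10
pos_y_3 = 10
pos_z_3 = 2
depth_3 = 5
height_3 = 6
pos_x_4 = 6
pos_y_4 = 2
pos_z_4 = 3
radius_4 = 1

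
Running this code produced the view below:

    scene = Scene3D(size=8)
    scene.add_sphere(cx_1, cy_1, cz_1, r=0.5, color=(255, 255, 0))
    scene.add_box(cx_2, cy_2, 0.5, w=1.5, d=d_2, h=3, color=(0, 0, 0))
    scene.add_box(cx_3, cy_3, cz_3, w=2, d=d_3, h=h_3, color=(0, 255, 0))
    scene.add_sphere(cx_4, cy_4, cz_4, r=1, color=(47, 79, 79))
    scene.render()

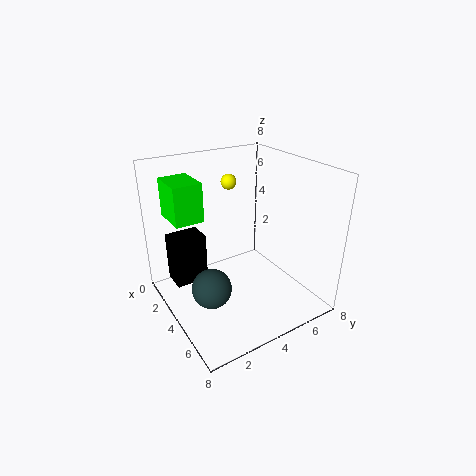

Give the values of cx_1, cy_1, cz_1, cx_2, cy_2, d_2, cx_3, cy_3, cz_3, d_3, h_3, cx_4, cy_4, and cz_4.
cx_1 = 0.5
cy_1 = 5.5
cz_1 = 6
cx_2 = 0.5
cy_2 = 1
d_2 = 2
cx_3 = 2
cy_3 = 0.5
cz_3 = 5.5
d_3 = 1.5
h_3 = 2
cx_4 = 5.5
cy_4 = 1.5
cz_4 = 2.5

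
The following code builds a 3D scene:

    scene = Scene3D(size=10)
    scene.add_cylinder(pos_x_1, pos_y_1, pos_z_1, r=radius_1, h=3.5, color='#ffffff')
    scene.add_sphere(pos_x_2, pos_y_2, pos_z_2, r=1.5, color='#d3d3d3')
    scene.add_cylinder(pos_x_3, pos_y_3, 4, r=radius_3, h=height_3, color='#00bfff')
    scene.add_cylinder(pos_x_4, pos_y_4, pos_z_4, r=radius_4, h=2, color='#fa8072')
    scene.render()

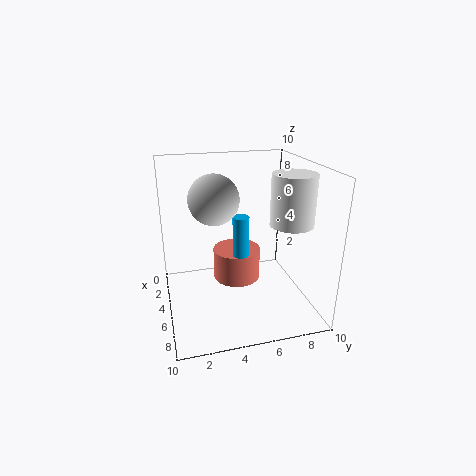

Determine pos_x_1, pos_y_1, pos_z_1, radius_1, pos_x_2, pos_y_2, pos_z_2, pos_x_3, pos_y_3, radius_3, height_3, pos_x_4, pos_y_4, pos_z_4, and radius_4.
pos_x_1 = 6, pos_y_1 = 8.5, pos_z_1 = 6, radius_1 = 1.5, pos_x_2 = 7, pos_y_2 = 3, pos_z_2 = 8.5, pos_x_3 = 7.5, pos_y_3 = 4.5, radius_3 = 0.5, height_3 = 3.5, pos_x_4 = 6.5, pos_y_4 = 4.5, pos_z_4 = 3, radius_4 = 1.5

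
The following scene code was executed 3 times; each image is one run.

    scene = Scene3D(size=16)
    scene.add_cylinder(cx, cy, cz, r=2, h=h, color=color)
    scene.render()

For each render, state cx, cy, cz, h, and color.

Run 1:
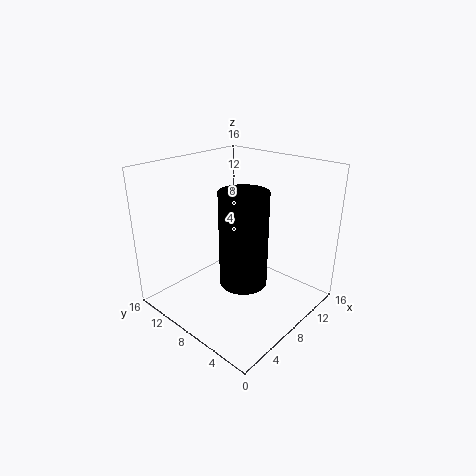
cx = 2
cy = 2
cz = 8
h = 8
color = 'black'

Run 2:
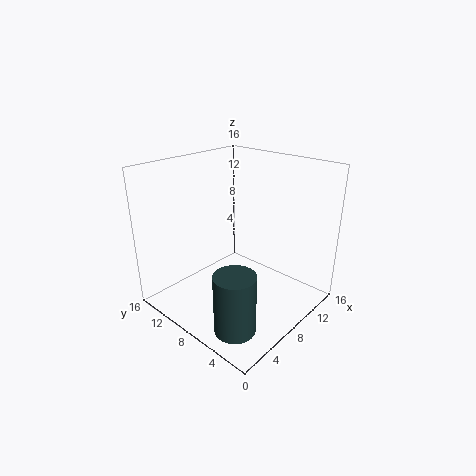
cx = 2
cy = 3
cz = 2
h = 6
color = 'darkslategray'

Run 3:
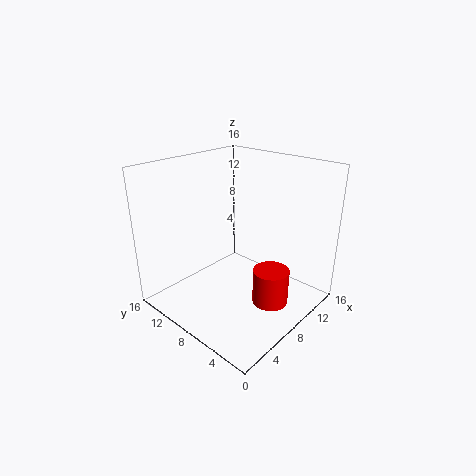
cx = 9
cy = 4
cz = 1
h = 4
color = 'red'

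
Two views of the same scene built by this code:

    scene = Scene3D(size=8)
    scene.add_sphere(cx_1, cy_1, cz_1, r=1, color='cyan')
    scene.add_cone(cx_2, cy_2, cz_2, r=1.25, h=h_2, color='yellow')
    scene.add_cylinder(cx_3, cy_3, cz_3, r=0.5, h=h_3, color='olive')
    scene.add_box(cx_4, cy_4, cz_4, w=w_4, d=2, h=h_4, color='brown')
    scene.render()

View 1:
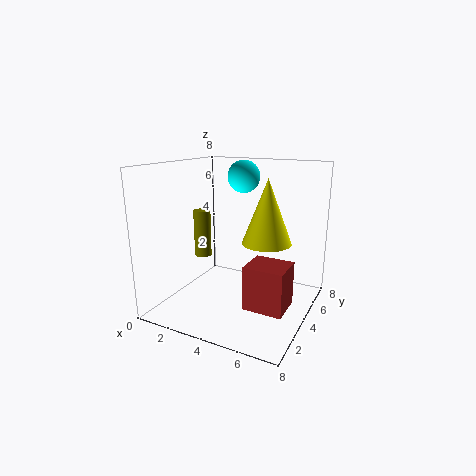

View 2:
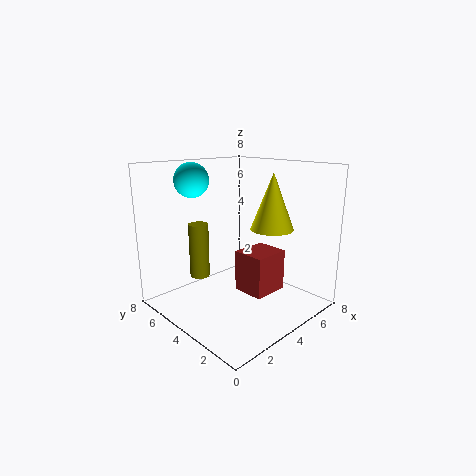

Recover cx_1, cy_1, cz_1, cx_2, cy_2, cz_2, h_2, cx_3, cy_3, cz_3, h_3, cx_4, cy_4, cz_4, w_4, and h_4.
cx_1 = 3; cy_1 = 6.75; cz_1 = 7; cx_2 = 6; cy_2 = 3.25; cz_2 = 4.25; h_2 = 3.25; cx_3 = 1.5; cy_3 = 4.25; cz_3 = 2.5; h_3 = 2.75; cx_4 = 4.75; cy_4 = 3; cz_4 = 0.25; w_4 = 2.25; h_4 = 2.5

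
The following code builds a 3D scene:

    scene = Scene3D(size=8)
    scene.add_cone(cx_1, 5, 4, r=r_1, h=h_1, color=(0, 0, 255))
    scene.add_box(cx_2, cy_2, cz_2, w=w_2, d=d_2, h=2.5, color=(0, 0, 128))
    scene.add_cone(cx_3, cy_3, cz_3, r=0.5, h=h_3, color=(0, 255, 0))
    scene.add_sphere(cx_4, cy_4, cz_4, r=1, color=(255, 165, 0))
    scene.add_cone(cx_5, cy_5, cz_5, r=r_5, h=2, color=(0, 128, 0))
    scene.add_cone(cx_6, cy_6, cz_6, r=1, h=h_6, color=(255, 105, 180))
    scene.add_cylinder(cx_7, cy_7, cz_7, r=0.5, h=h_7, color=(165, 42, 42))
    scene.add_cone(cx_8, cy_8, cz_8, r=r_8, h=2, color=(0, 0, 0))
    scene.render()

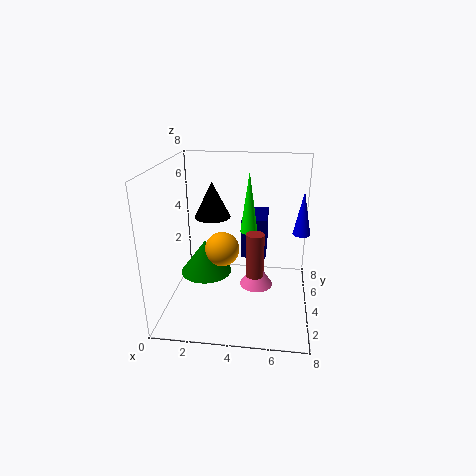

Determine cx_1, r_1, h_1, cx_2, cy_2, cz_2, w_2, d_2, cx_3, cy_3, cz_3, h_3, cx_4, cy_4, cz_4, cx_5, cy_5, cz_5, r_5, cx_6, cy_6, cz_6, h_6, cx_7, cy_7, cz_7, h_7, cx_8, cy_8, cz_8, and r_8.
cx_1 = 7.5
r_1 = 0.5
h_1 = 2.5
cx_2 = 4
cy_2 = 5.5
cz_2 = 2
w_2 = 1.5
d_2 = 2.5
cx_3 = 4.5
cy_3 = 5
cz_3 = 4
h_3 = 3.5
cx_4 = 3
cy_4 = 4.5
cz_4 = 3
cx_5 = 2
cy_5 = 4.5
cz_5 = 1.5
r_5 = 1.5
cx_6 = 5
cy_6 = 5
cz_6 = 0.5
h_6 = 1.5
cx_7 = 5
cy_7 = 3.5
cz_7 = 2
h_7 = 2.5
cx_8 = 2.5
cy_8 = 4.5
cz_8 = 5
r_8 = 1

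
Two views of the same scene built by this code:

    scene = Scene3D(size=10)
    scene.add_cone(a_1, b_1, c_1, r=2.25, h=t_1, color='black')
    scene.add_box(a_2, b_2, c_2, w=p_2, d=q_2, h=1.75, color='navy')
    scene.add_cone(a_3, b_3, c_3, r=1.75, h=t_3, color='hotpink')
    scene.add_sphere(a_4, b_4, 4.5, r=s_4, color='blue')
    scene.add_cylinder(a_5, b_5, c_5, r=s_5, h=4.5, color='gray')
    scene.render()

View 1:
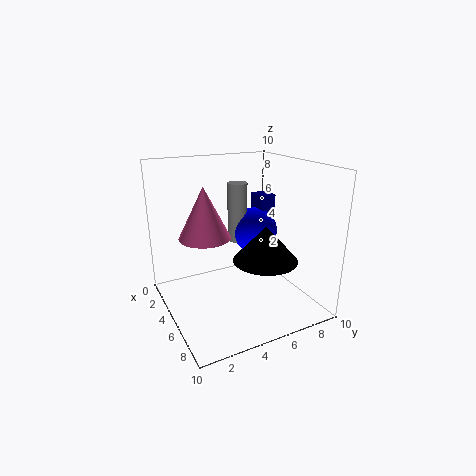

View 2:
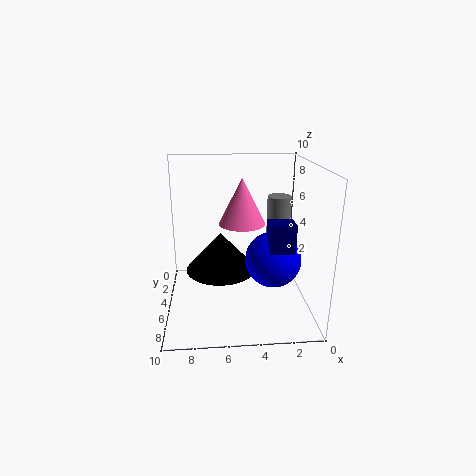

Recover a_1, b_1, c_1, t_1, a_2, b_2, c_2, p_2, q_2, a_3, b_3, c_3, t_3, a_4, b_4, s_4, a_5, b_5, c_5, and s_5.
a_1 = 6.25; b_1 = 6.5; c_1 = 3.5; t_1 = 2.5; a_2 = 2; b_2 = 7.75; c_2 = 5.5; p_2 = 1.5; q_2 = 1.25; a_3 = 4.5; b_3 = 2.75; c_3 = 5.25; t_3 = 3.5; a_4 = 3; b_4 = 7.5; s_4 = 1.75; a_5 = 2.5; b_5 = 6.25; c_5 = 3.75; s_5 = 0.75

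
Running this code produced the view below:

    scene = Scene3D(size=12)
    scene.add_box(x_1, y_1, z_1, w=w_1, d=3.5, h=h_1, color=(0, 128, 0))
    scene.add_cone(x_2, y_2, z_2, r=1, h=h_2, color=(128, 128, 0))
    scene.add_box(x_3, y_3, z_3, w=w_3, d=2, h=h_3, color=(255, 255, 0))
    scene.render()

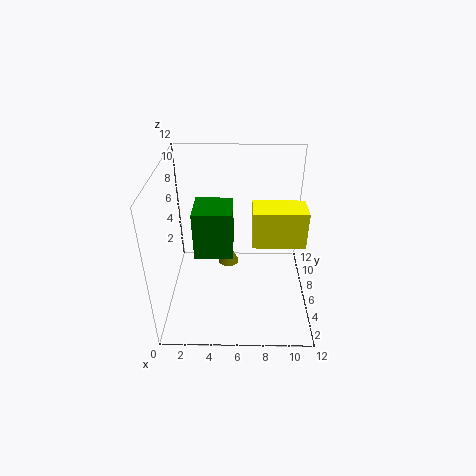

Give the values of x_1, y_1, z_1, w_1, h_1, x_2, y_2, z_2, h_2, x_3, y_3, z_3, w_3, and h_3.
x_1 = 2
y_1 = 7
z_1 = 3
w_1 = 3.5
h_1 = 4.5
x_2 = 5
y_2 = 9.5
z_2 = 1
h_2 = 2
x_3 = 7
y_3 = 1
z_3 = 8.5
w_3 = 3.5
h_3 = 2.5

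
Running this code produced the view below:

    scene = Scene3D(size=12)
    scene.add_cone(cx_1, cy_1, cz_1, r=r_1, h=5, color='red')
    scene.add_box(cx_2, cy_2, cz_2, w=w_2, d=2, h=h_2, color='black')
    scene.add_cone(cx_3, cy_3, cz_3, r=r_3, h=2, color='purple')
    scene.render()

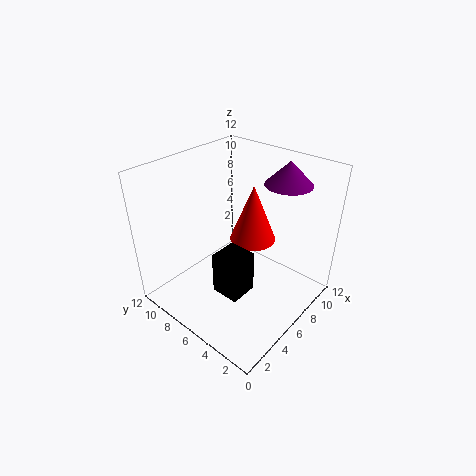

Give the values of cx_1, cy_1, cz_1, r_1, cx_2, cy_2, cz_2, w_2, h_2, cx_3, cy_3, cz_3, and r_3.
cx_1 = 8
cy_1 = 6
cz_1 = 5
r_1 = 2
cx_2 = 1
cy_2 = 2
cz_2 = 5
w_2 = 2
h_2 = 3
cx_3 = 10
cy_3 = 4
cz_3 = 10
r_3 = 2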